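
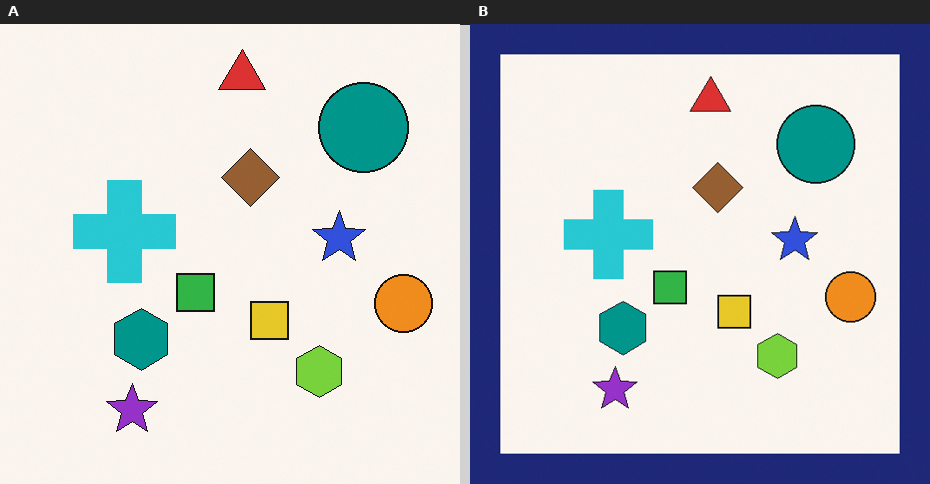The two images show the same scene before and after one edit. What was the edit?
The image was framed with a navy border.

A solid navy frame runs around the edge of the right (B) image, with the content slightly shrunk inside it.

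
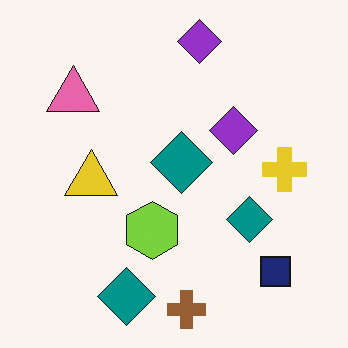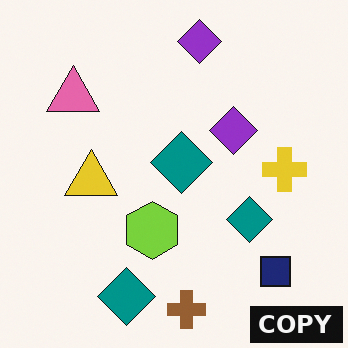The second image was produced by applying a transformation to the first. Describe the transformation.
The second image is the first watermarked with the text "COPY" in the lower-right corner.

A dark label reading "COPY" appears in the lower-right corner.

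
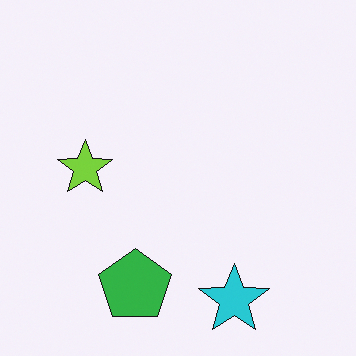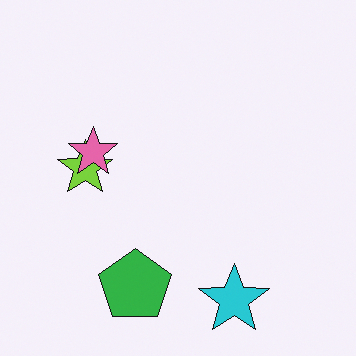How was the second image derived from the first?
It was overlaid with an additional pink star.

A pink star appears in the second image that is absent from the first.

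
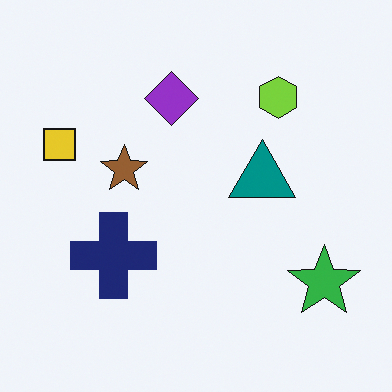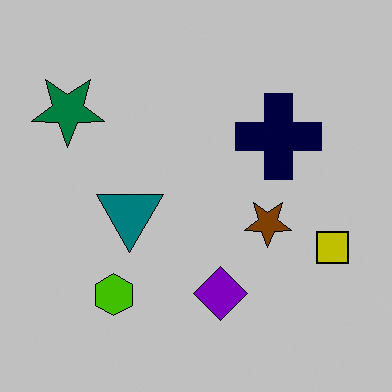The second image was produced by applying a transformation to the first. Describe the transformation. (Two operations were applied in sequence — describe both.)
The transformation is: rotated 180°, then aggressively posterized.

The green star sits in the bottom-right of the first image and the top-left of the second — consistent with a whole-image 180° rotation. Each flat color has snapped to a coarser quantized level — most visibly, the near-white background has dropped to a flat grey.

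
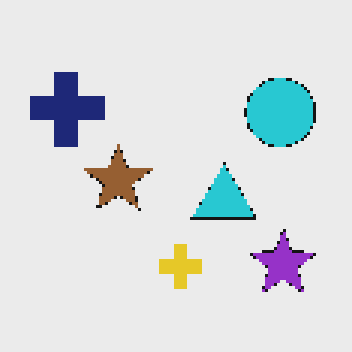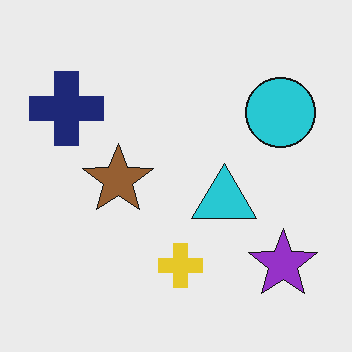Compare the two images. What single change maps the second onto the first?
Mildly pixelated.

Shapes are reduced to large square blocks; fine edges and outlines are lost — a downscale-then-upscale (mosaic) effect.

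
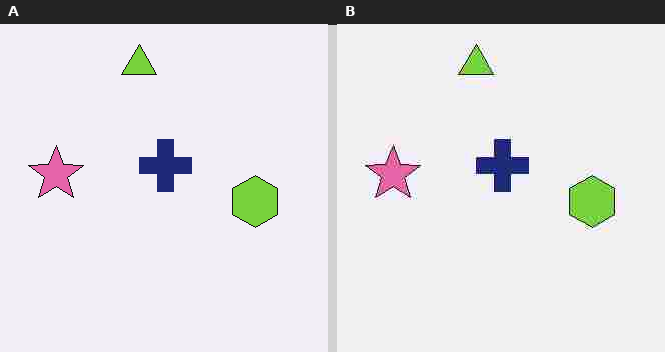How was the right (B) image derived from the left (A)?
The transformation is: heavily JPEG-compressed with obvious blocking artifacts.

Blocky 8×8 compression artifacts appear around shape edges and the flat background shows ringing — characteristic JPEG degradation.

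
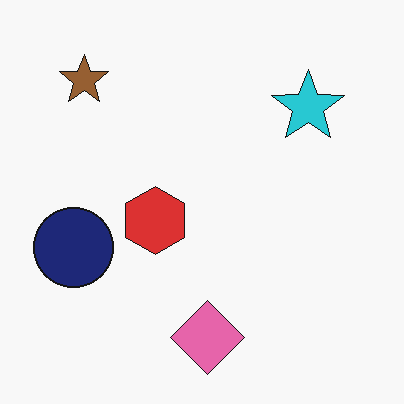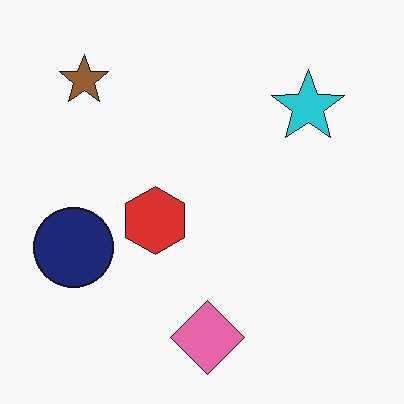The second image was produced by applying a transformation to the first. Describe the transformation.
JPEG-compressed with visible artifacts.

Blocky 8×8 compression artifacts appear around shape edges and the flat background shows ringing — characteristic JPEG degradation.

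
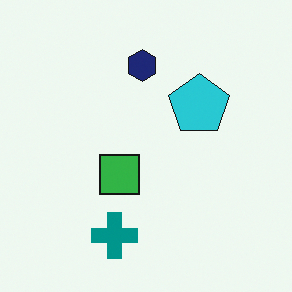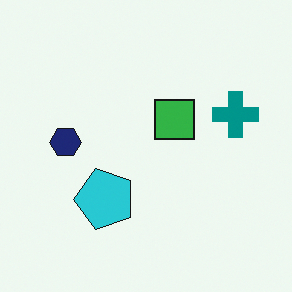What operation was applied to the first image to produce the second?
Transposed (reflected across the top-left ↔ bottom-right diagonal).

Shapes have swapped their row and column positions — what was in the top-right is now in the bottom-left — a diagonal reflection.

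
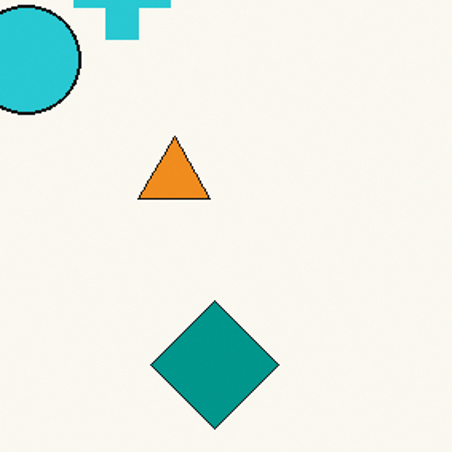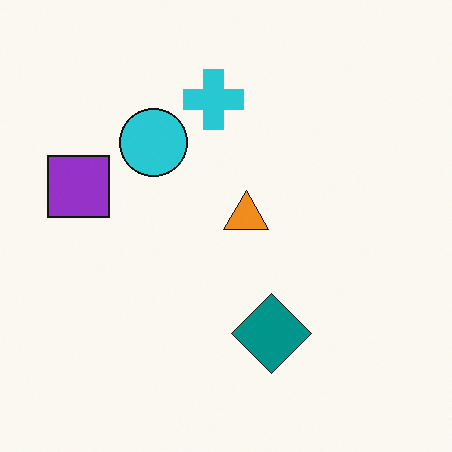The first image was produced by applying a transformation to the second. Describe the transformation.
The first image is the second cropped slightly and scaled back up.

The visible shapes are larger and the field of view is narrower; shapes near the original edges may be partly or wholly outside the frame — a crop-and-rescale.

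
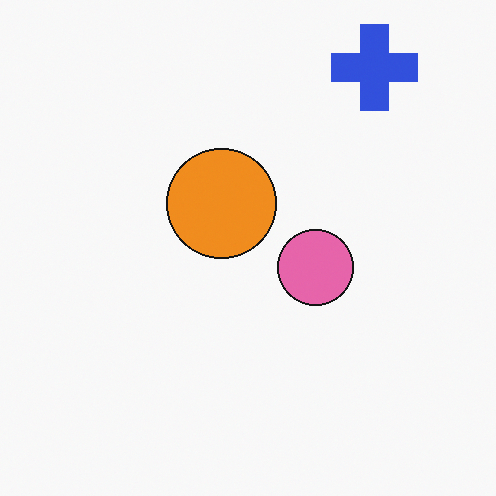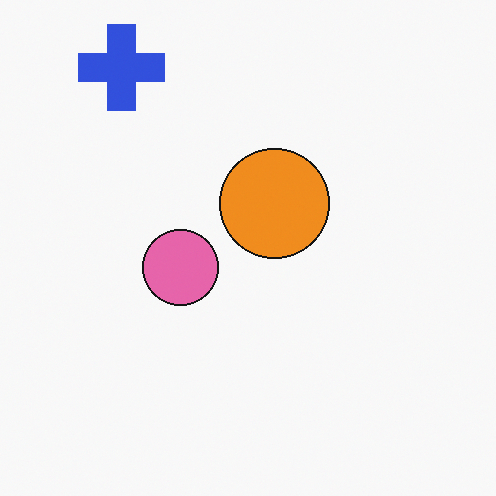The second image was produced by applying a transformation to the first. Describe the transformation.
It was flipped horizontally (left ↔ right).

The blue cross is in the top-right of the first image and the top-left of the second — shapes on opposite sides of the vertical midline have swapped in a mirror flip.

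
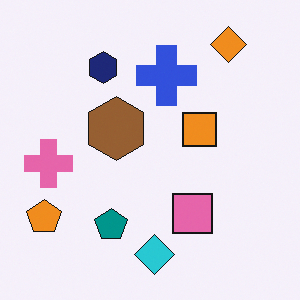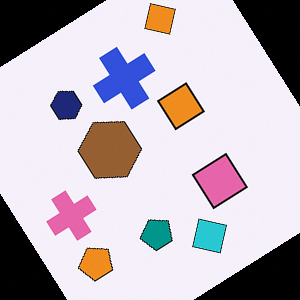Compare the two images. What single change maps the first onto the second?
It was rotated counter-clockwise by a large amount — several tens of degrees.

Every shape is tilted by the same angle and the image corners show triangular fill wedges — a whole-image rotation by a non-right angle.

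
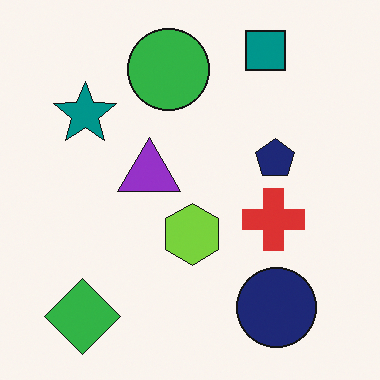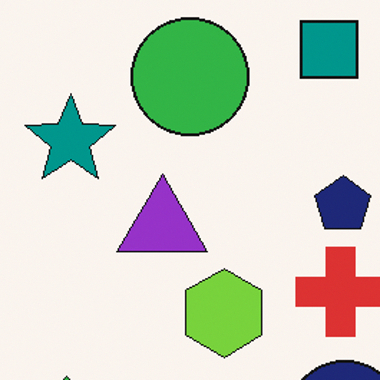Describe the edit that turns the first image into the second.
This is the original image cropped to a modestly smaller region and rescaled.

The visible shapes are larger and the field of view is narrower; shapes near the original edges may be partly or wholly outside the frame — a crop-and-rescale.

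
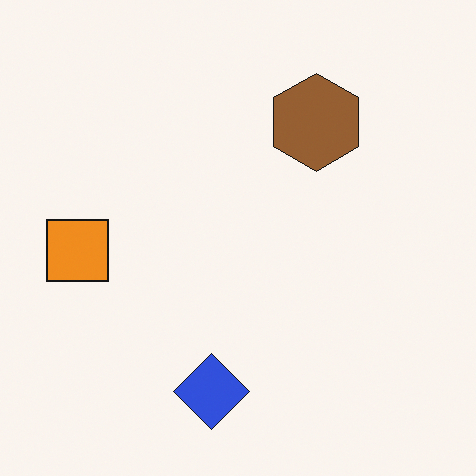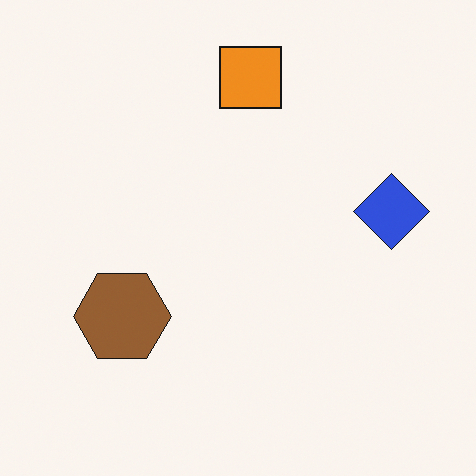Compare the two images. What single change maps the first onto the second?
This is the original image transposed (reflected across the top-left ↔ bottom-right diagonal).

Shapes have swapped their row and column positions — what was in the top-right is now in the bottom-left — a diagonal reflection.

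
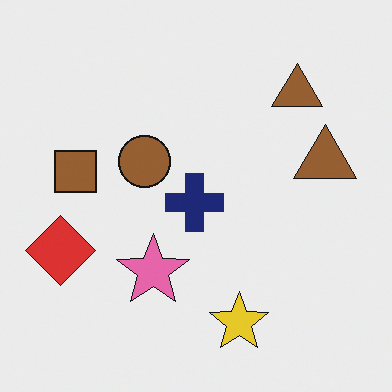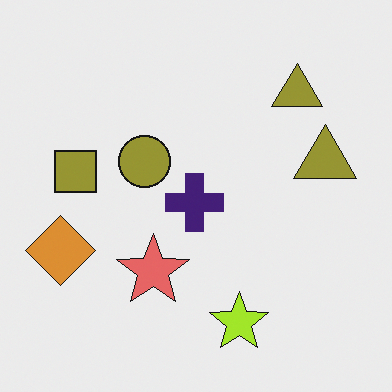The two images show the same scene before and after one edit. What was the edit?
The second image is the first hue-shifted slightly.

Every shape's color has rotated by the same amount around the hue wheel — a uniform hue shift.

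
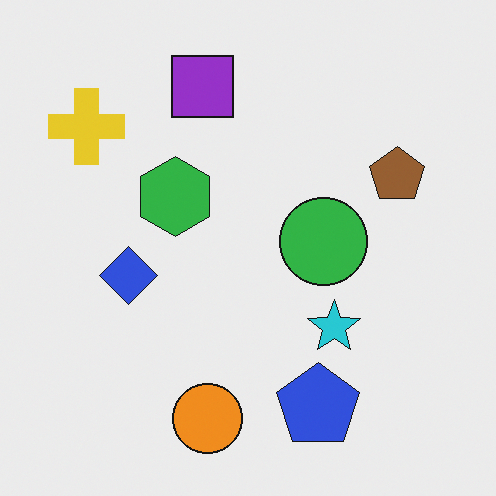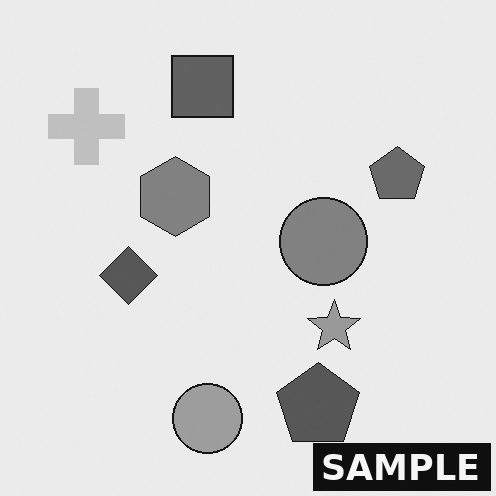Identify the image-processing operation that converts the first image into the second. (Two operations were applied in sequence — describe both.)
The transformation is: converted to grayscale, then watermarked with the text "SAMPLE" in the lower-right corner.

All color is removed — every shape is now a shade of grey. A dark label reading "SAMPLE" appears in the lower-right corner.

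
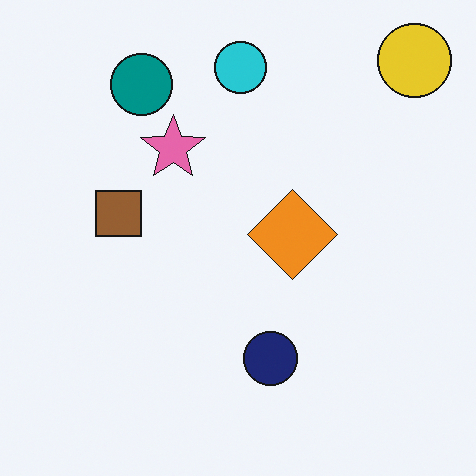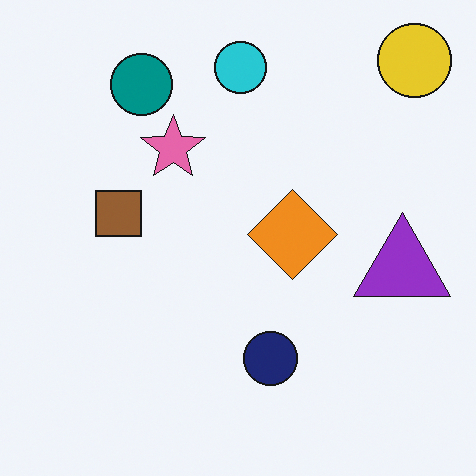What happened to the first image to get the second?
Overlaid with an additional purple triangle.

A purple triangle appears in the second image that is absent from the first.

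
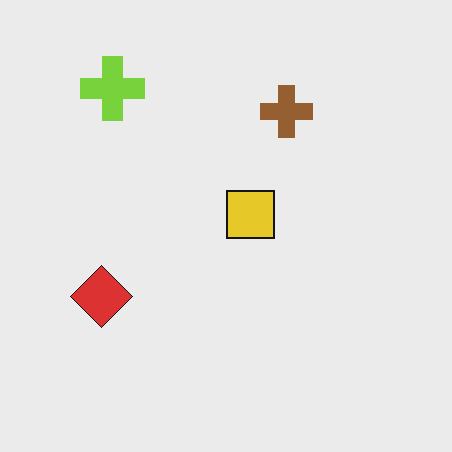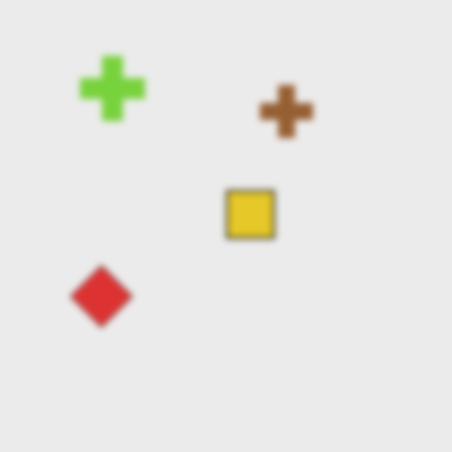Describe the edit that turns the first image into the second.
It was moderately blurred.

Shape edges and outlines are uniformly softened across the whole image.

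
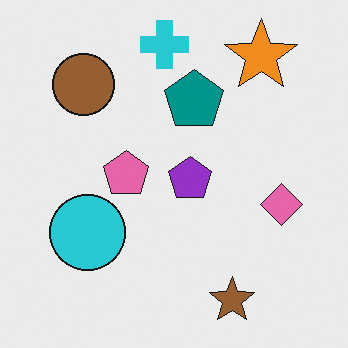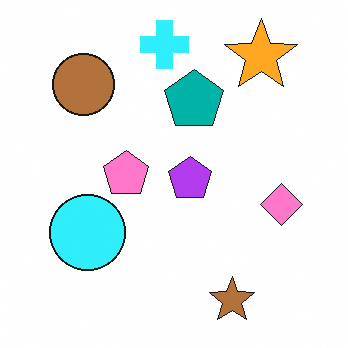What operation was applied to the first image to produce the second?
This is the original image brightened a little.

Every pixel — background and shapes alike — is uniformly brightened.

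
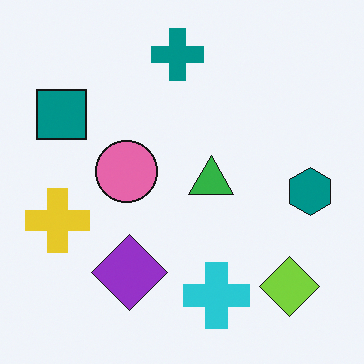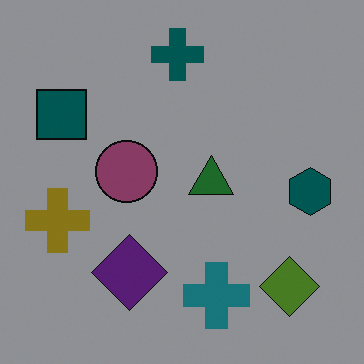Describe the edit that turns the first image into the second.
This is the original image noticeably darkened.

Every pixel — background and shapes alike — is uniformly darkened.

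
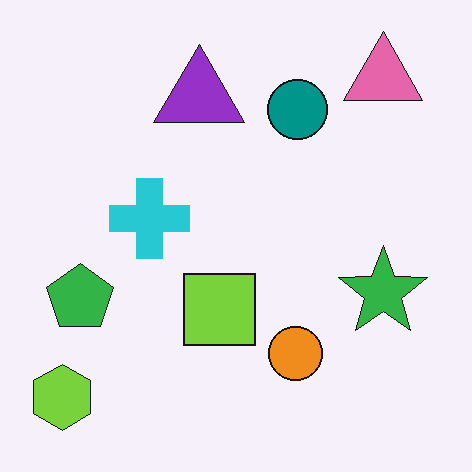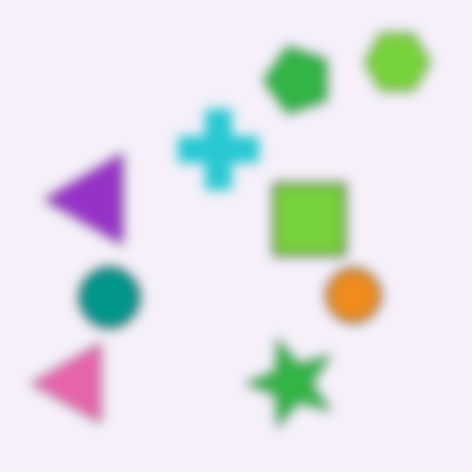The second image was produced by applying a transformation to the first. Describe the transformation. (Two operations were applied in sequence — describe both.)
The image was strongly gaussian-blurred, then transposed (reflected across the top-left ↔ bottom-right diagonal).

Shape edges and outlines are uniformly softened across the whole image. Shapes have swapped their row and column positions — what was in the top-right is now in the bottom-left — a diagonal reflection.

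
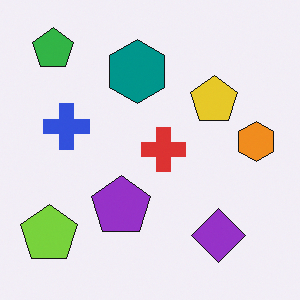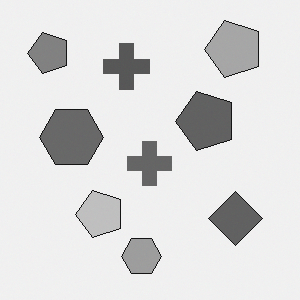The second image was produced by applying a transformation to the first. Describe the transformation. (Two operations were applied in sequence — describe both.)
Converted to grayscale, then transposed (reflected across the top-left ↔ bottom-right diagonal).

All color is removed — every shape is now a shade of grey. Shapes have swapped their row and column positions — what was in the top-right is now in the bottom-left — a diagonal reflection.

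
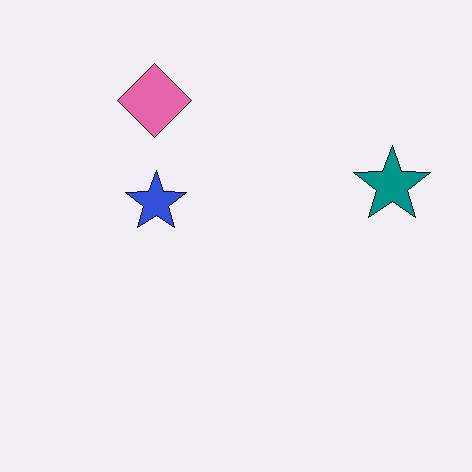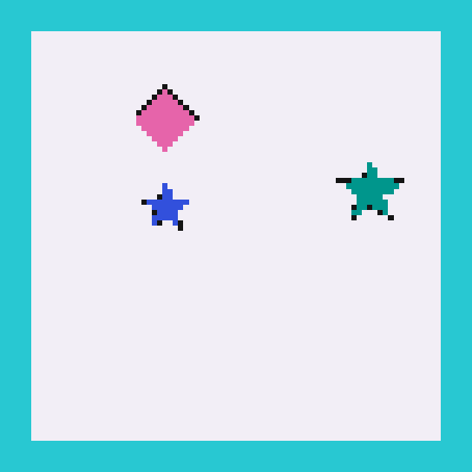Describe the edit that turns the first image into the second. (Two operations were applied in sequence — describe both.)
It was pixelated into visible square blocks, then framed with a cyan border.

Shapes are reduced to large square blocks; fine edges and outlines are lost — a downscale-then-upscale (mosaic) effect. A solid cyan frame runs around the edge of the second image, with the content slightly shrunk inside it.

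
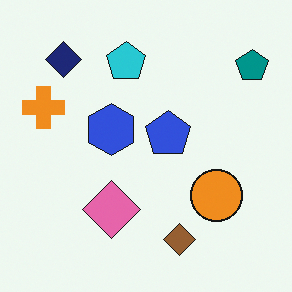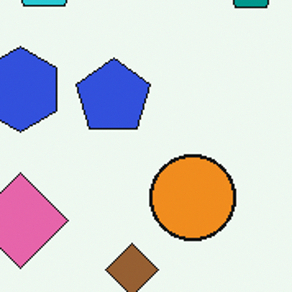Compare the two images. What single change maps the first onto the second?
This is the original image cropped to a noticeably smaller region and rescaled.

The visible shapes are larger and the field of view is narrower; shapes near the original edges may be partly or wholly outside the frame — a crop-and-rescale.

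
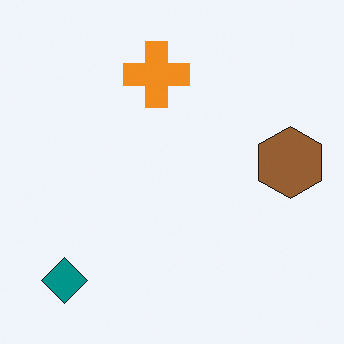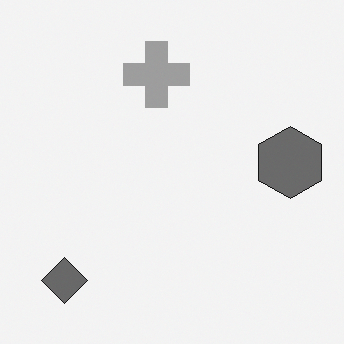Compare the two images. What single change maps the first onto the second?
Converted to grayscale.

All color is removed — every shape is now a shade of grey.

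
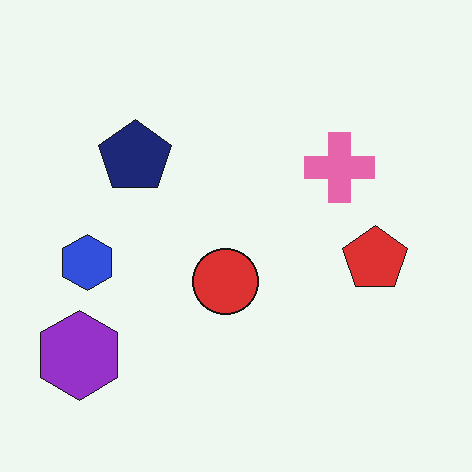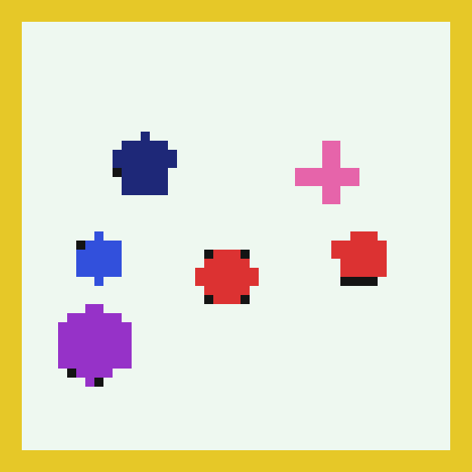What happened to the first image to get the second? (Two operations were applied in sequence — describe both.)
The second image is the first coarsely pixelated, then framed with a yellow border.

Shapes are reduced to large square blocks; fine edges and outlines are lost — a downscale-then-upscale (mosaic) effect. A solid yellow frame runs around the edge of the second image, with the content slightly shrunk inside it.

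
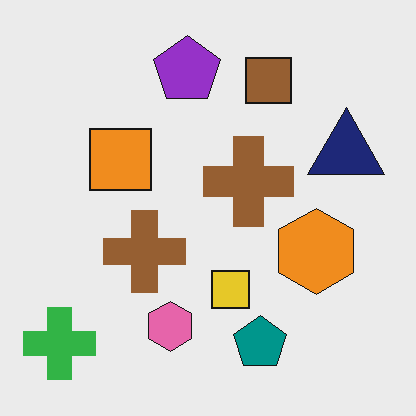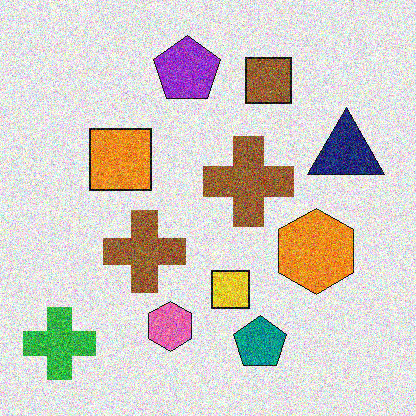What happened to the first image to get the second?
The transformation is: degraded with a thick layer of grain.

Random speckle covers the whole image, including the flat background.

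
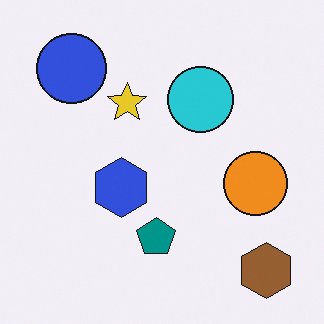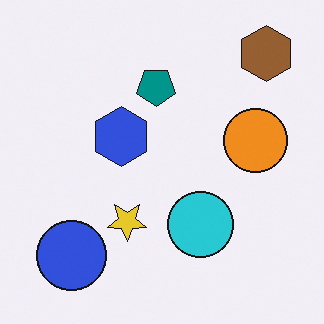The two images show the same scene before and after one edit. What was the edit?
This is the original image flipped vertically (top ↔ bottom).

The brown hexagon is in the bottom-right of the first image and the top-right of the second — shapes on opposite sides of the horizontal midline have swapped in a mirror flip.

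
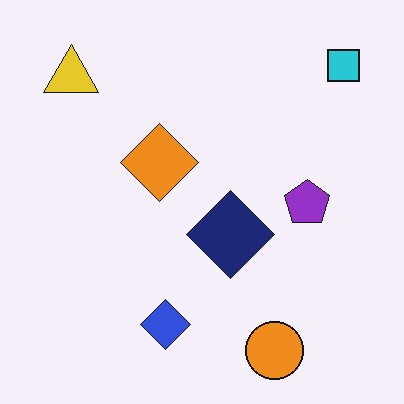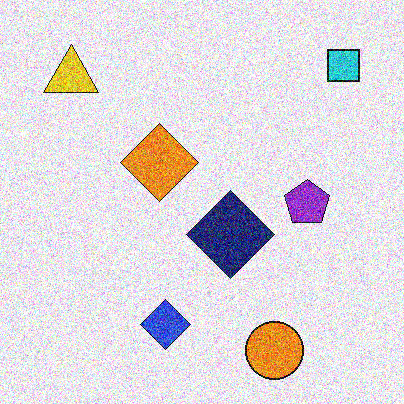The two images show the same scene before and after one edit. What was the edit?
Degraded with heavy additive noise.

Random speckle covers the whole image, including the flat background.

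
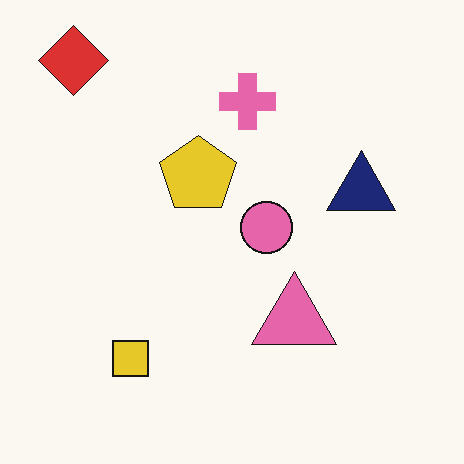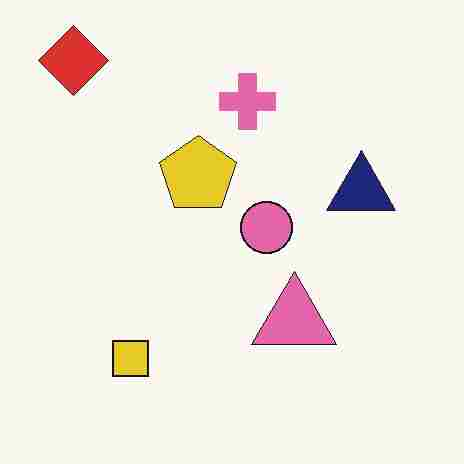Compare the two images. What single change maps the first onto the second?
It was degraded with heavy JPEG compression.

Blocky 8×8 compression artifacts appear around shape edges and the flat background shows ringing — characteristic JPEG degradation.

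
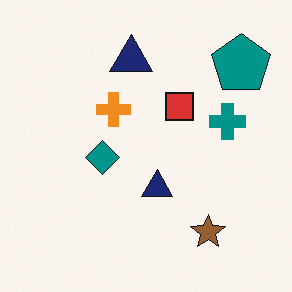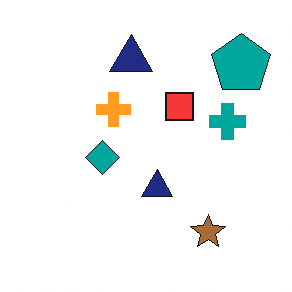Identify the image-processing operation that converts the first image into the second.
The image was brightened a little.

Every pixel — background and shapes alike — is uniformly brightened.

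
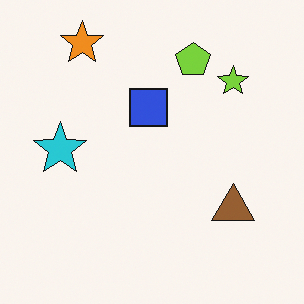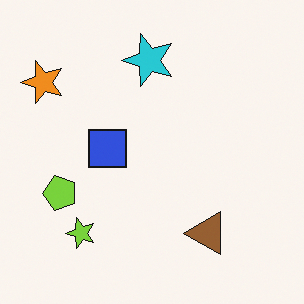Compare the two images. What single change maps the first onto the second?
The transformation is: transposed (reflected across the top-left ↔ bottom-right diagonal).

Shapes have swapped their row and column positions — what was in the top-right is now in the bottom-left — a diagonal reflection.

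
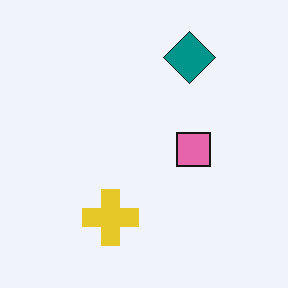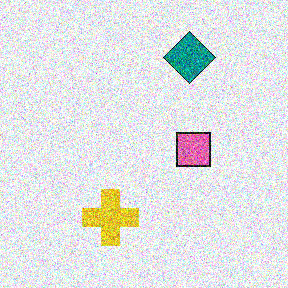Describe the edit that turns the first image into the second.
Degraded with a thick layer of grain.

Random speckle covers the whole image, including the flat background.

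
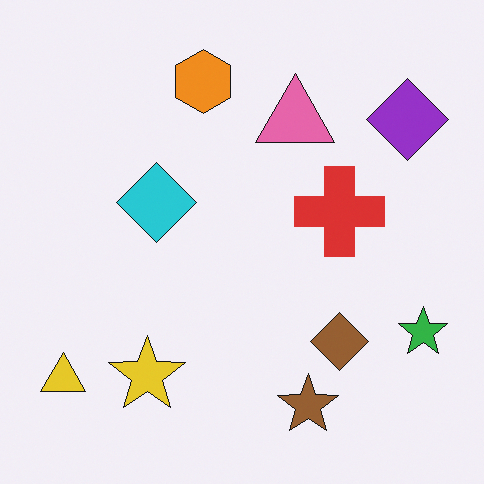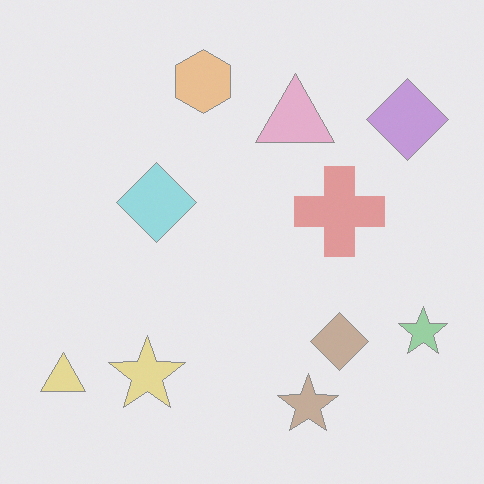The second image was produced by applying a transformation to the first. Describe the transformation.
The image was given much lower contrast.

Tones are pushed toward mid-grey across the whole image — a global contrast change.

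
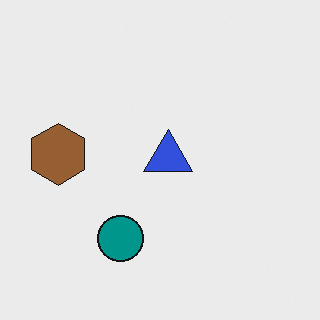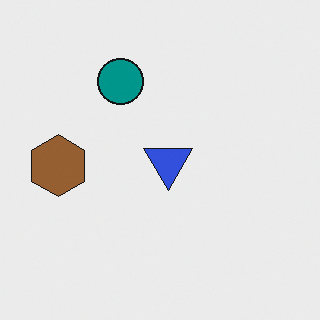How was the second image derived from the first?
The transformation is: flipped vertically (top ↔ bottom).

The teal circle is in the bottom of the first image and the top of the second — shapes on opposite sides of the horizontal midline have swapped in a mirror flip.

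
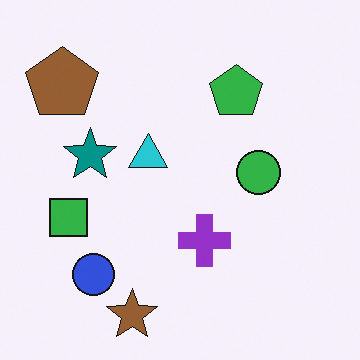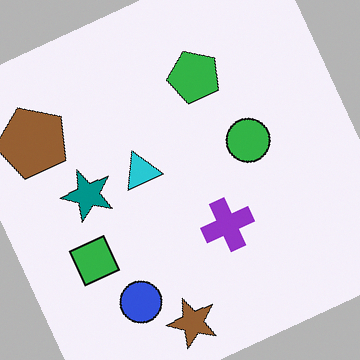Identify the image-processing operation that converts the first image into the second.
Rotated counter-clockwise by a clearly visible amount.

Every shape is tilted by the same angle and the image corners show triangular fill wedges — a whole-image rotation by a non-right angle.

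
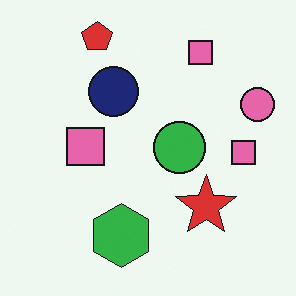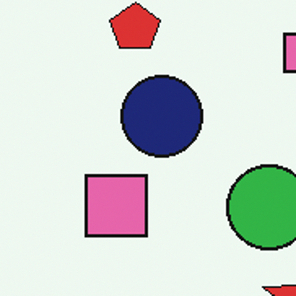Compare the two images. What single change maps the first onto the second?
This is the original image cropped tightly and scaled back up.

The visible shapes are larger and the field of view is narrower; shapes near the original edges may be partly or wholly outside the frame — a crop-and-rescale.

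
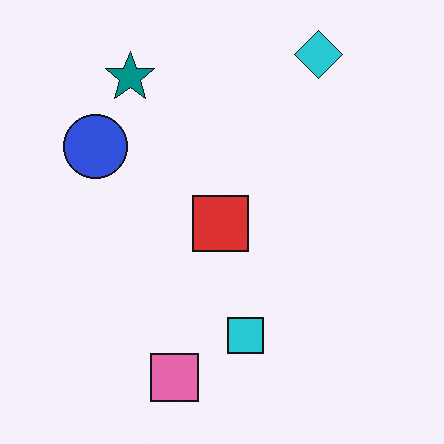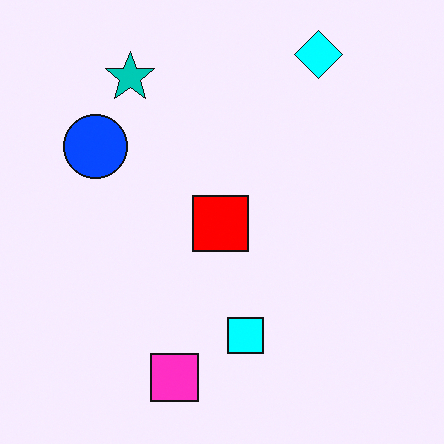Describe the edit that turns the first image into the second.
The second image is the first heavily oversaturated.

All colors are more vivid — a global saturation change.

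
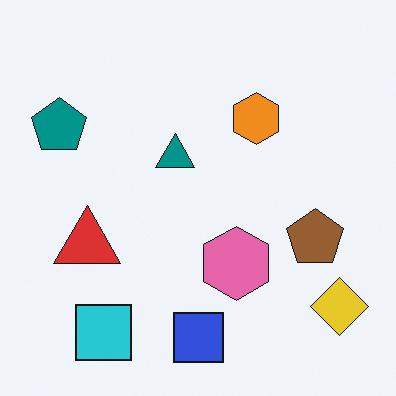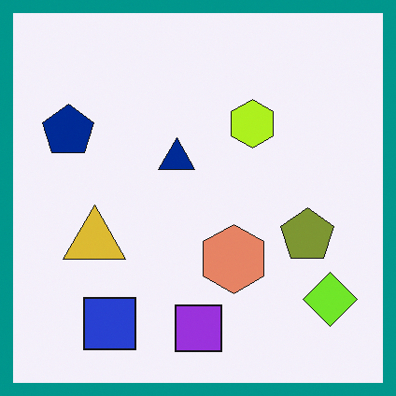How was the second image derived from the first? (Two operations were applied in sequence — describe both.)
The transformation is: hue-shifted slightly, then framed with a teal border.

Every shape's color has rotated by the same amount around the hue wheel — a uniform hue shift. A solid teal frame runs around the edge of the second image, with the content slightly shrunk inside it.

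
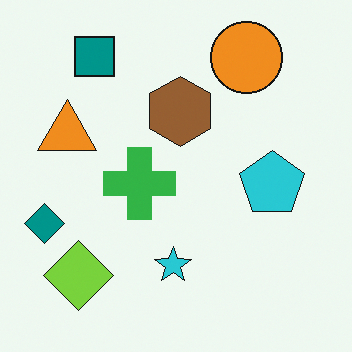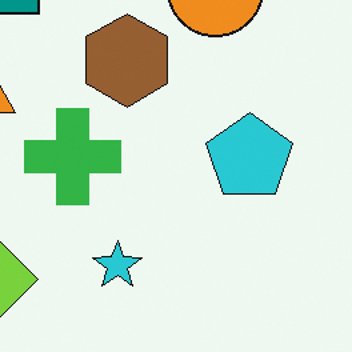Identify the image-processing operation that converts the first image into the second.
This is the original image cropped to a modestly smaller region and rescaled.

The visible shapes are larger and the field of view is narrower; shapes near the original edges may be partly or wholly outside the frame — a crop-and-rescale.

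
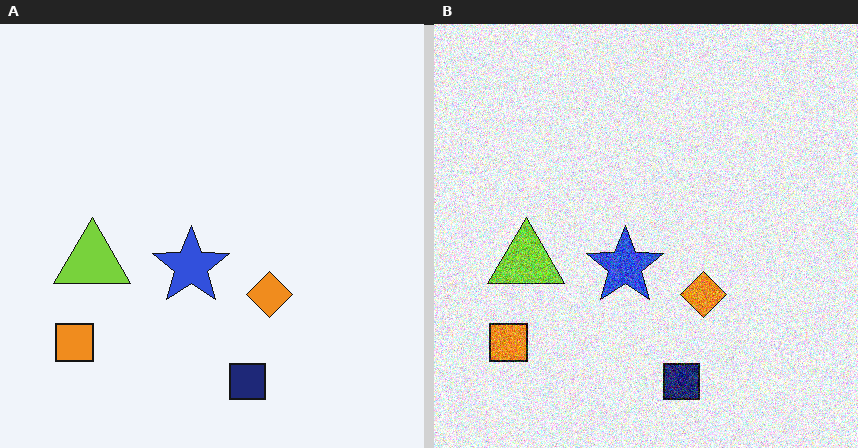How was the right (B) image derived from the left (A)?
The transformation is: degraded with heavy additive noise.

Random speckle covers the whole image, including the flat background.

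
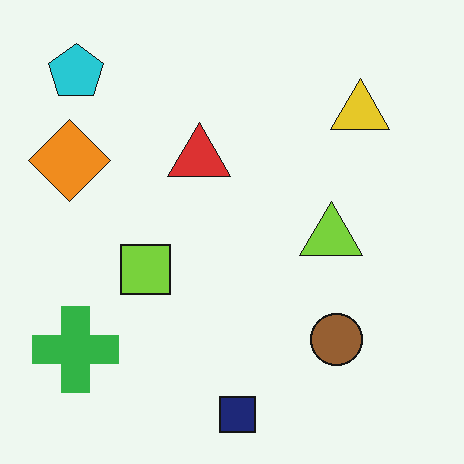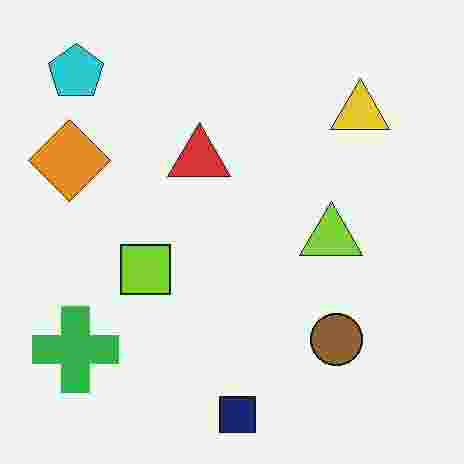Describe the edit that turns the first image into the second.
It was heavily JPEG-compressed with obvious blocking artifacts.

Blocky 8×8 compression artifacts appear around shape edges and the flat background shows ringing — characteristic JPEG degradation.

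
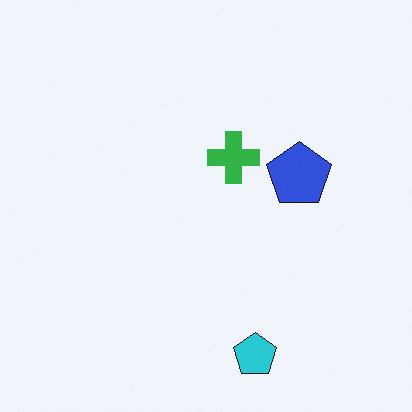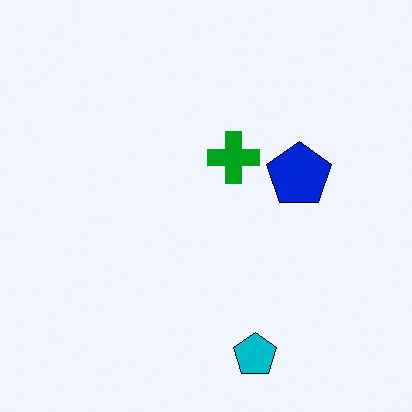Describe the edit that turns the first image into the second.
The second image is the first given slightly increased contrast.

Tones are pushed away from mid-grey across the whole image — a global contrast change.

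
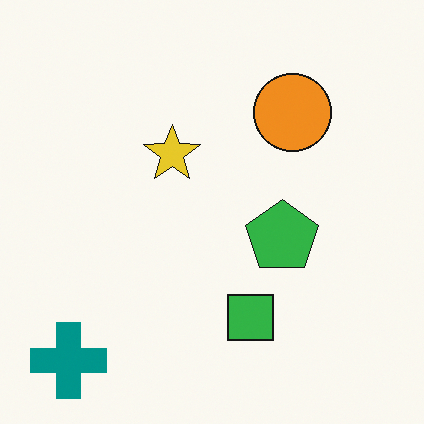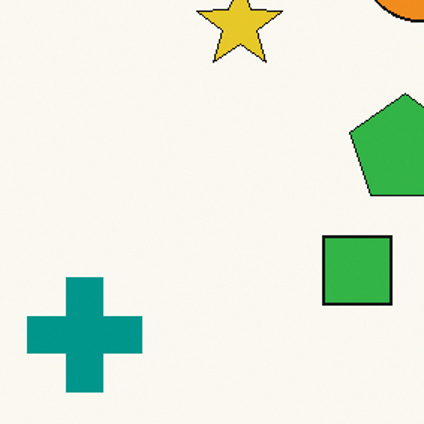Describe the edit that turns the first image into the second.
The second image is the first cropped slightly and scaled back up.

The visible shapes are larger and the field of view is narrower; shapes near the original edges may be partly or wholly outside the frame — a crop-and-rescale.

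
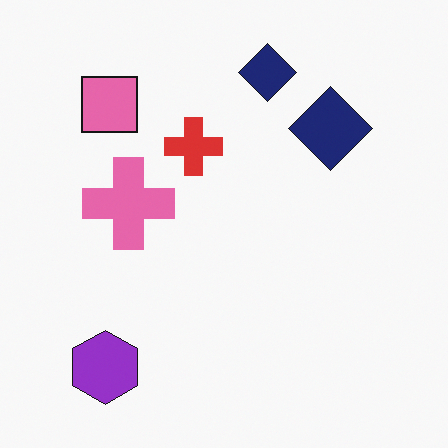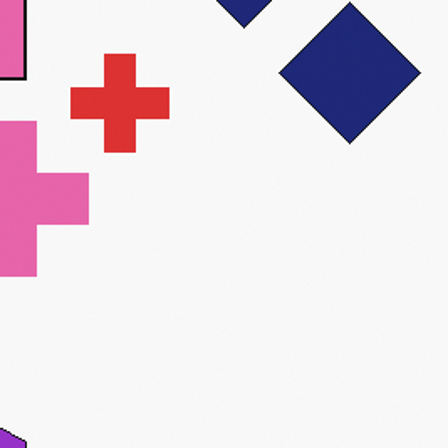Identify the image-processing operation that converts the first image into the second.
Cropped to a noticeably smaller region and rescaled.

The visible shapes are larger and the field of view is narrower; shapes near the original edges may be partly or wholly outside the frame — a crop-and-rescale.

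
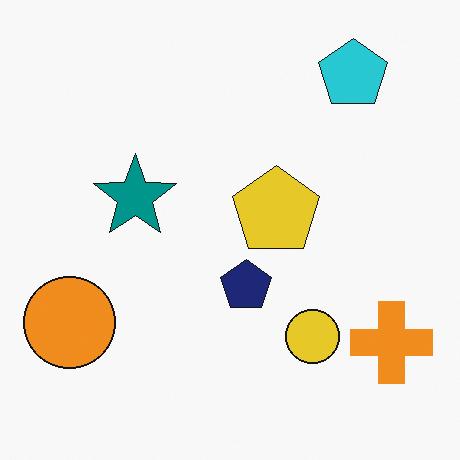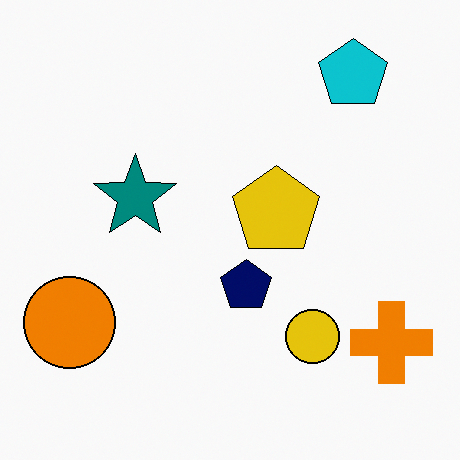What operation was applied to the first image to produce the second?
Given slightly increased contrast.

Tones are pushed away from mid-grey across the whole image — a global contrast change.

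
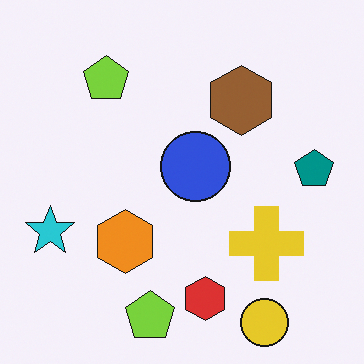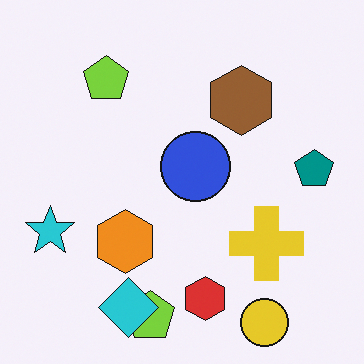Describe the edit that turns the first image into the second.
The transformation is: overlaid with an additional cyan diamond.

A cyan diamond appears in the second image that is absent from the first.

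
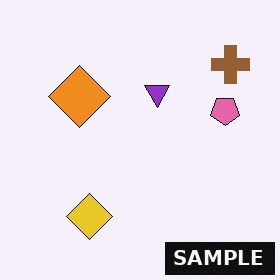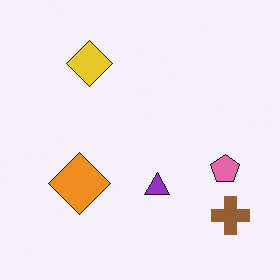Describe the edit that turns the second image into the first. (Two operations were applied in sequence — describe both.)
The image was flipped vertically (top ↔ bottom), then watermarked with the text "SAMPLE" in the lower-right corner.

The yellow diamond is in the top-left of the second image and the bottom-left of the first — shapes on opposite sides of the horizontal midline have swapped in a mirror flip. A dark label reading "SAMPLE" appears in the lower-right corner.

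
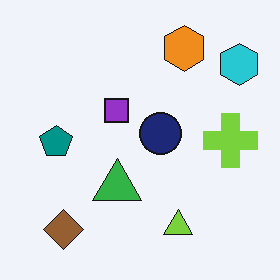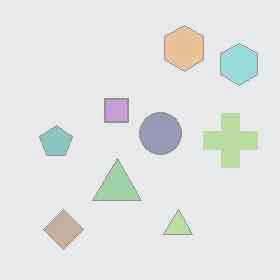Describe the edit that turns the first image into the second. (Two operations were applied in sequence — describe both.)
This is the original image degraded with heavy JPEG compression, then washed out (contrast reduced).

Blocky 8×8 compression artifacts appear around shape edges and the flat background shows ringing — characteristic JPEG degradation. Tones are pushed toward mid-grey across the whole image — a global contrast change.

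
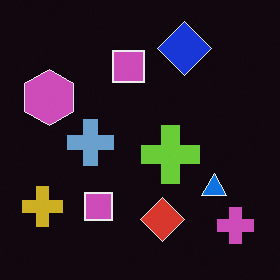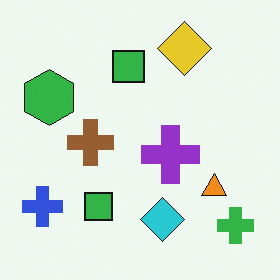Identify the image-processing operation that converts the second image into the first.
The image was color-inverted (negative).

The light background has become dark and every shape's color is its complement — a photographic negative.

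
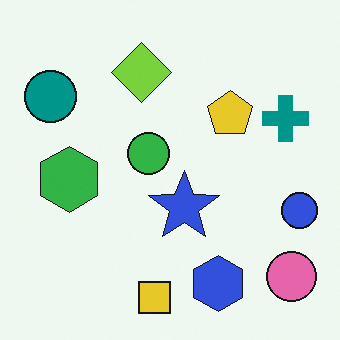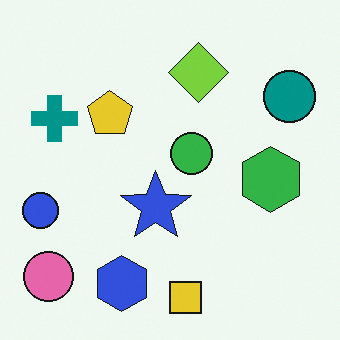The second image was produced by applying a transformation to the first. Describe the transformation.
Flipped horizontally (left ↔ right).

The blue circle is in the right of the first image and the left of the second — shapes on opposite sides of the vertical midline have swapped in a mirror flip.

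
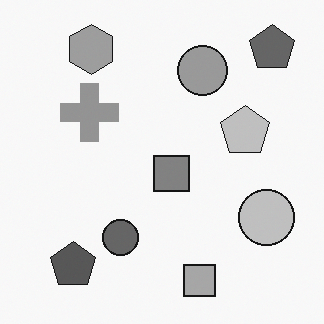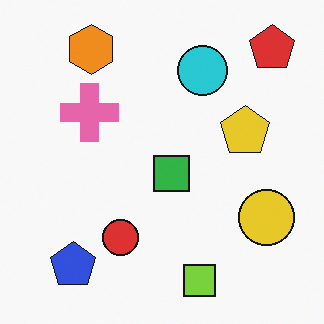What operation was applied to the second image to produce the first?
The transformation is: converted to grayscale.

All color is removed — every shape is now a shade of grey.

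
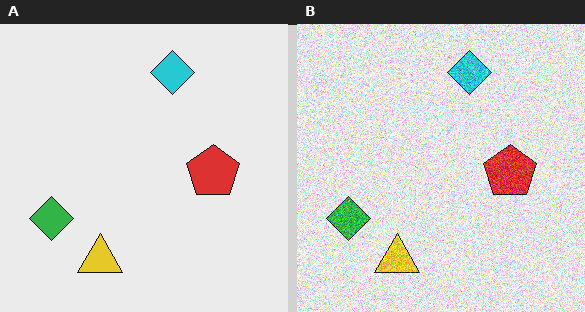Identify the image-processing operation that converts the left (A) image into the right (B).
The right (B) image is the left (A) degraded with strong gaussian noise.

Random speckle covers the whole image, including the flat background.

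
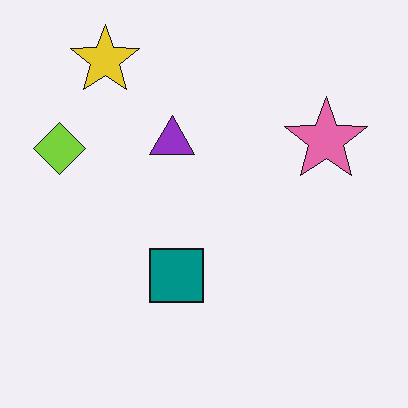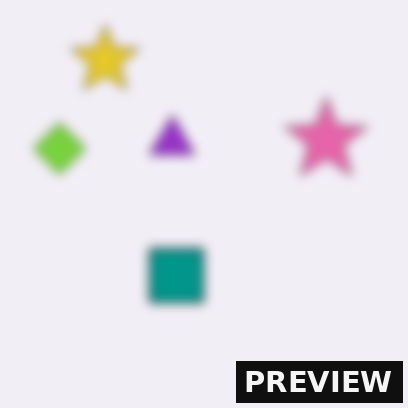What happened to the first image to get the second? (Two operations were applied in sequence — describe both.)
It was strongly gaussian-blurred, then watermarked with the text "PREVIEW" in the lower-right corner.

Shape edges and outlines are uniformly softened across the whole image. A dark label reading "PREVIEW" appears in the lower-right corner.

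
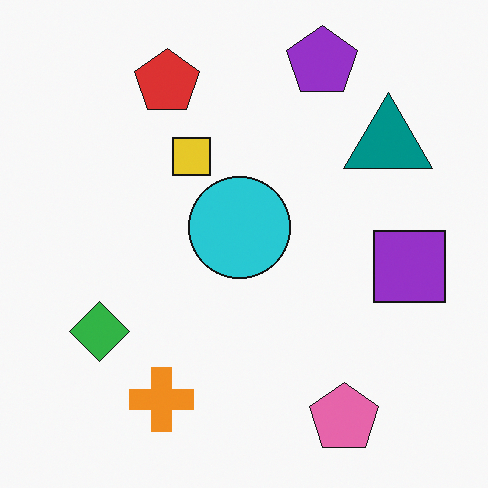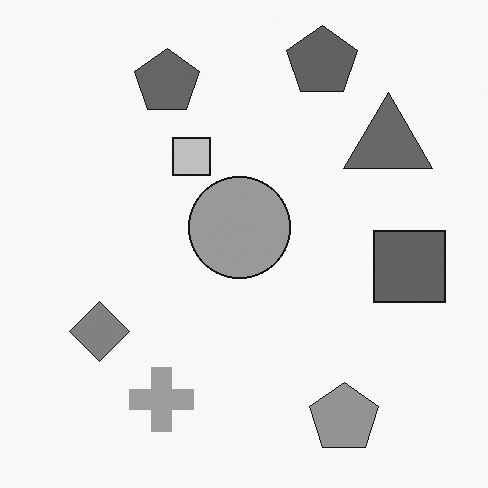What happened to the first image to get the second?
The image was converted to grayscale.

All color is removed — every shape is now a shade of grey.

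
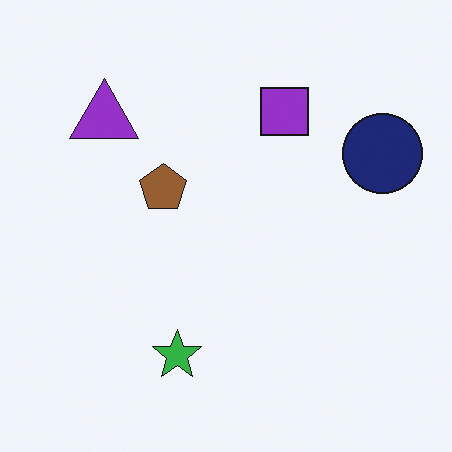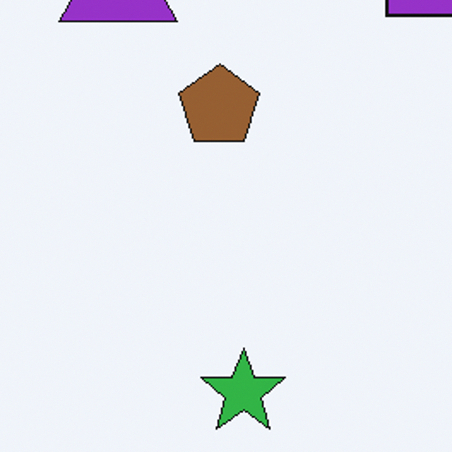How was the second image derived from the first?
The second image is the first cropped tightly and scaled back up.

The visible shapes are larger and the field of view is narrower; shapes near the original edges may be partly or wholly outside the frame — a crop-and-rescale.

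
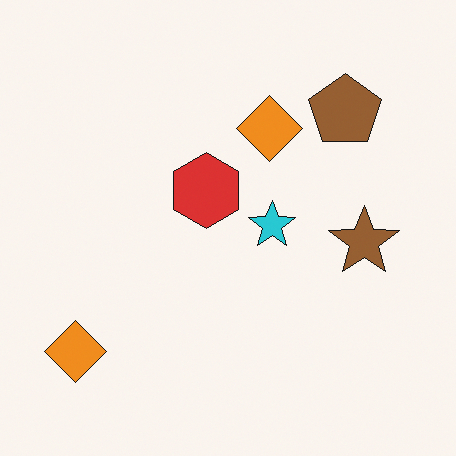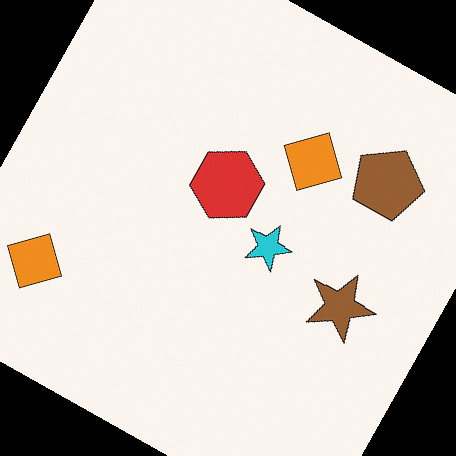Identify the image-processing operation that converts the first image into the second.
The second image is the first rotated clockwise by a clearly visible amount.

Every shape is tilted by the same angle and the image corners show triangular fill wedges — a whole-image rotation by a non-right angle.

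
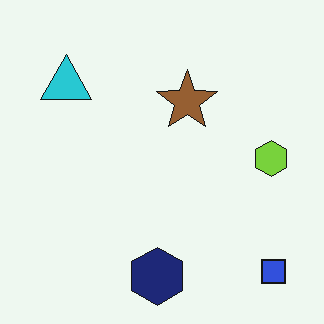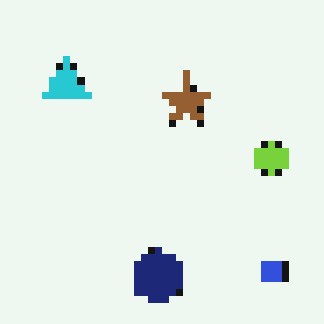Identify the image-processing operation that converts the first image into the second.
It was pixelated into visible square blocks.

Shapes are reduced to large square blocks; fine edges and outlines are lost — a downscale-then-upscale (mosaic) effect.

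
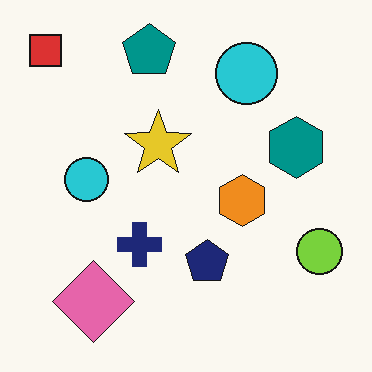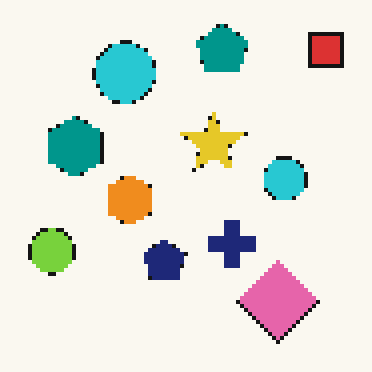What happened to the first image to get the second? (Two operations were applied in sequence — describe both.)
Flipped horizontally (left ↔ right), then mildly pixelated.

The red square is in the top-left of the first image and the top-right of the second — shapes on opposite sides of the vertical midline have swapped in a mirror flip. Shapes are reduced to large square blocks; fine edges and outlines are lost — a downscale-then-upscale (mosaic) effect.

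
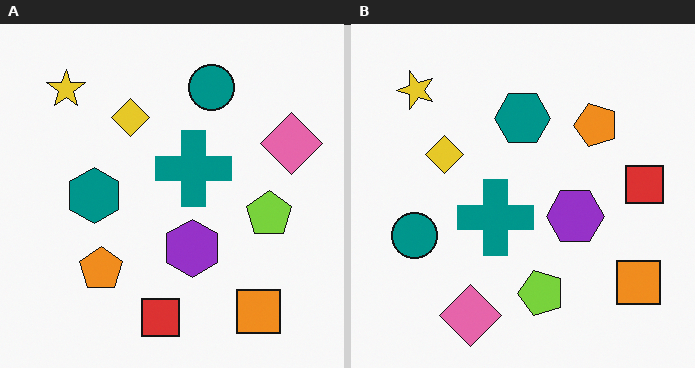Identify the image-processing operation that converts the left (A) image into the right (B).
It was transposed (reflected across the top-left ↔ bottom-right diagonal).

Shapes have swapped their row and column positions — what was in the top-right is now in the bottom-left — a diagonal reflection.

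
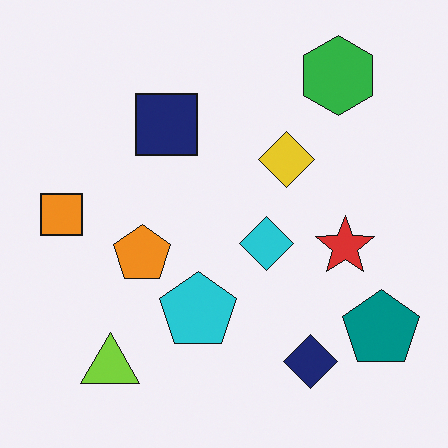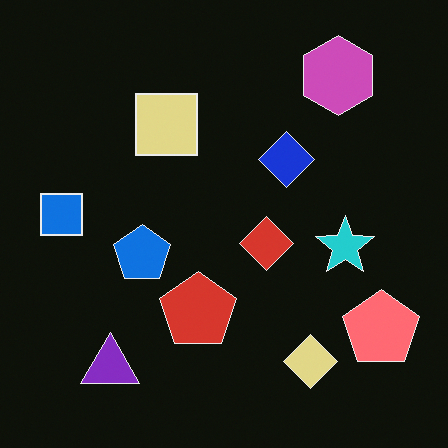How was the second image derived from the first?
The second image is the first color-inverted (negative).

The light background has become dark and every shape's color is its complement — a photographic negative.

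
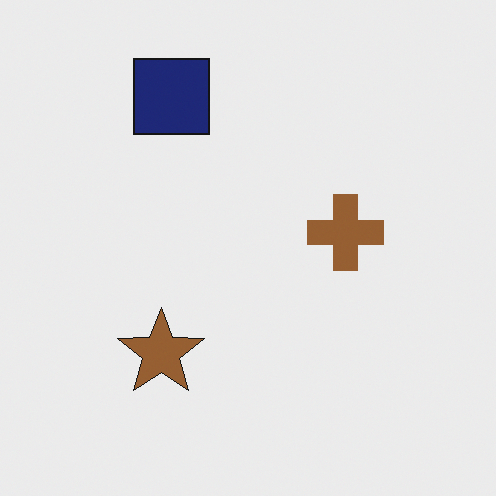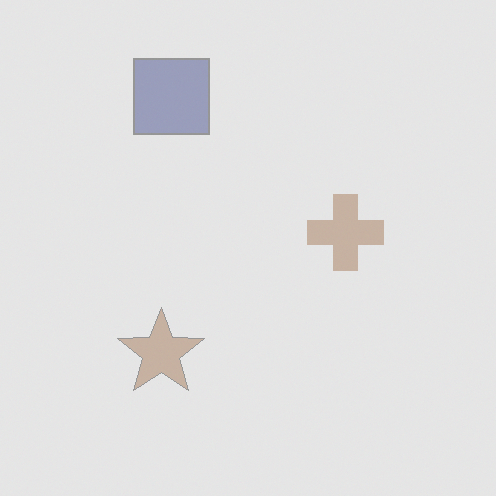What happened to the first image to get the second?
The second image is the first washed out (contrast reduced).

Tones are pushed toward mid-grey across the whole image — a global contrast change.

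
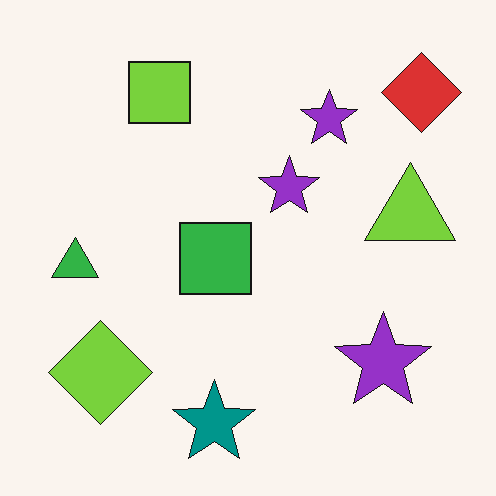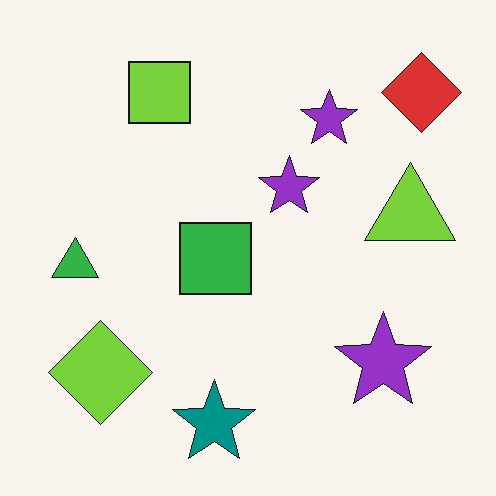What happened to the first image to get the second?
It was given moderate JPEG compression.

Blocky 8×8 compression artifacts appear around shape edges and the flat background shows ringing — characteristic JPEG degradation.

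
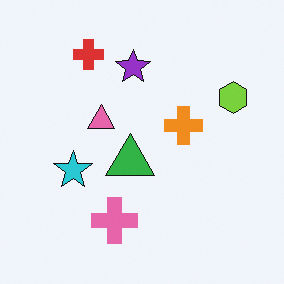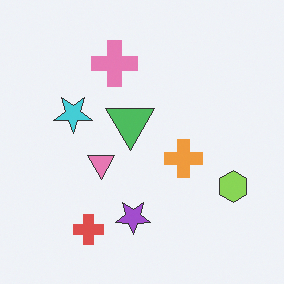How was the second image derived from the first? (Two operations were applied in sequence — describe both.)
It was flipped vertically (top ↔ bottom), then given slightly reduced contrast.

The red cross is in the top-left of the first image and the bottom-left of the second — shapes on opposite sides of the horizontal midline have swapped in a mirror flip. Tones are pushed toward mid-grey across the whole image — a global contrast change.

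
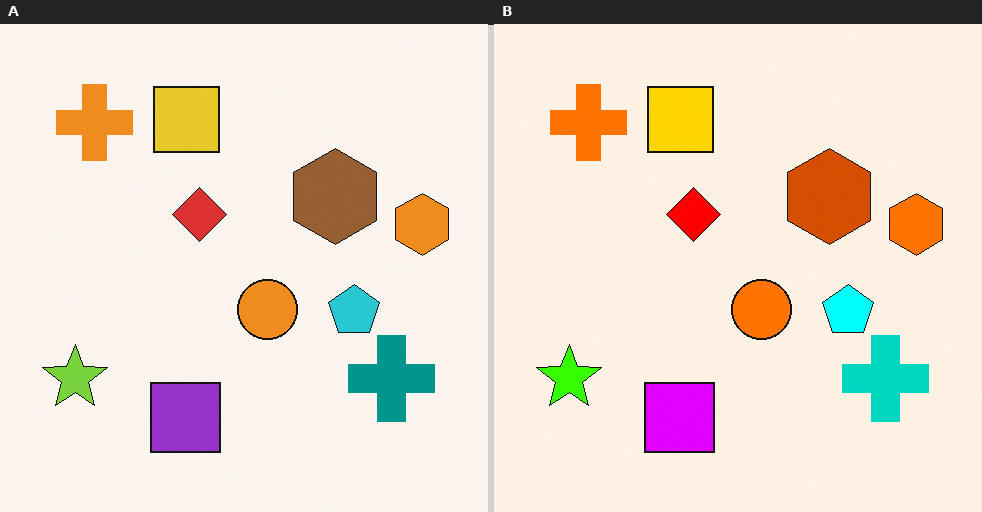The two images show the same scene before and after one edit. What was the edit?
The image was made much more vivid (saturation change).

All colors are more vivid — a global saturation change.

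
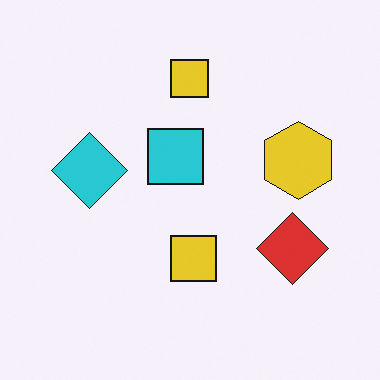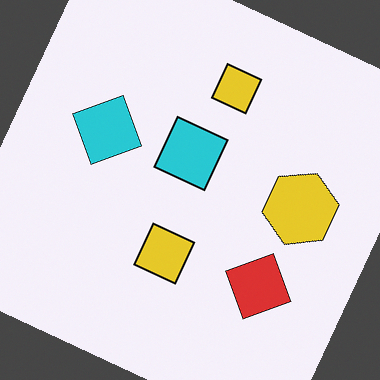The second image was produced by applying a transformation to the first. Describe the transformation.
This is the original image rotated clockwise by a moderate amount.

Every shape is tilted by the same angle and the image corners show triangular fill wedges — a whole-image rotation by a non-right angle.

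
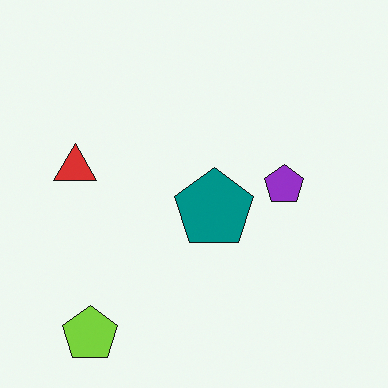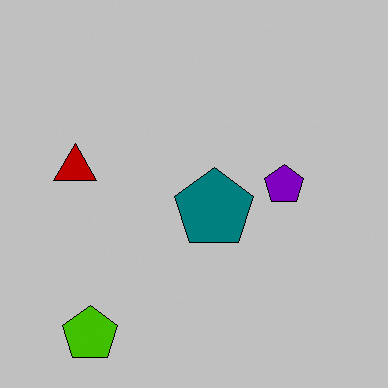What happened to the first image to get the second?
The second image is the first aggressively posterized.

Each flat color has snapped to a coarser quantized level — most visibly, the near-white background has dropped to a flat grey.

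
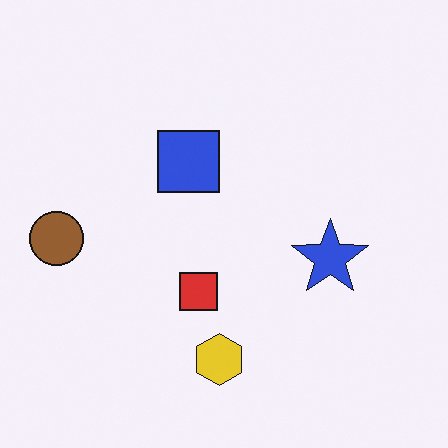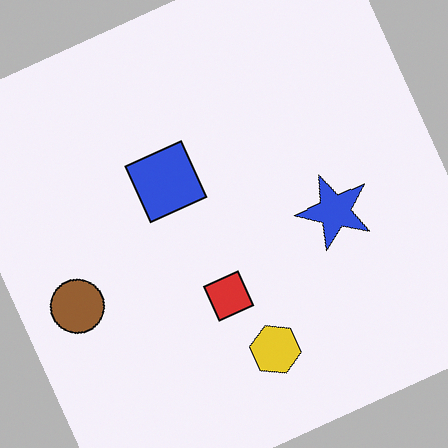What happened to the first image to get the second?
The transformation is: rotated counter-clockwise by a clearly visible amount.

Every shape is tilted by the same angle and the image corners show triangular fill wedges — a whole-image rotation by a non-right angle.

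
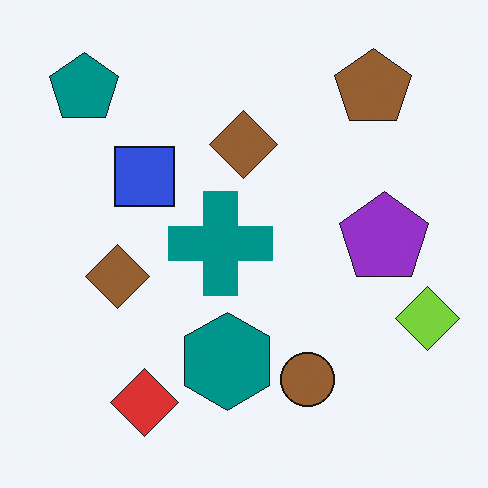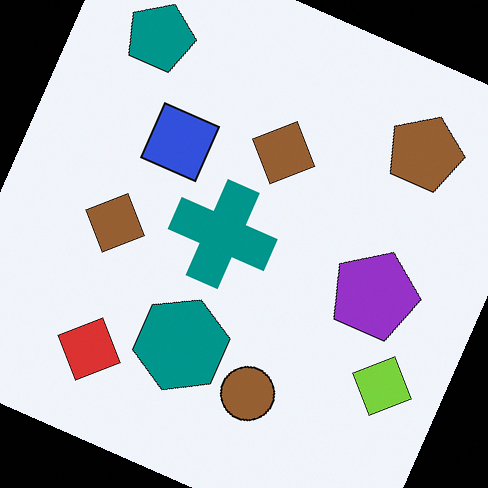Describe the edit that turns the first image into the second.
Rotated clockwise by a moderate amount.

Every shape is tilted by the same angle and the image corners show triangular fill wedges — a whole-image rotation by a non-right angle.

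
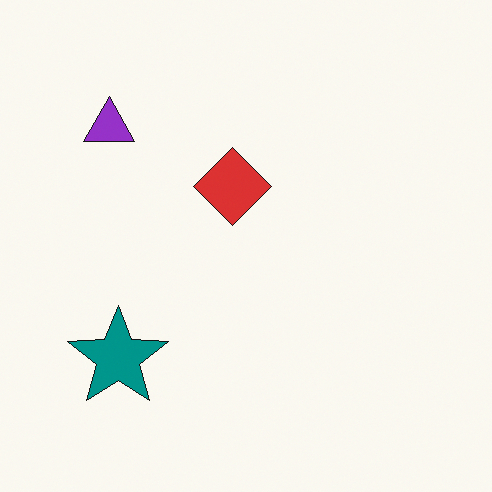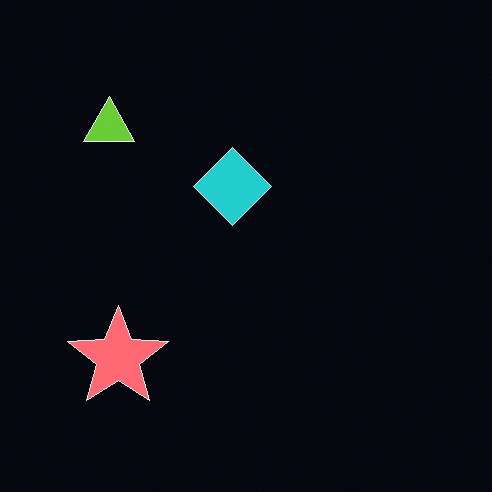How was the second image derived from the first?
Color-inverted (negative).

The light background has become dark and every shape's color is its complement — a photographic negative.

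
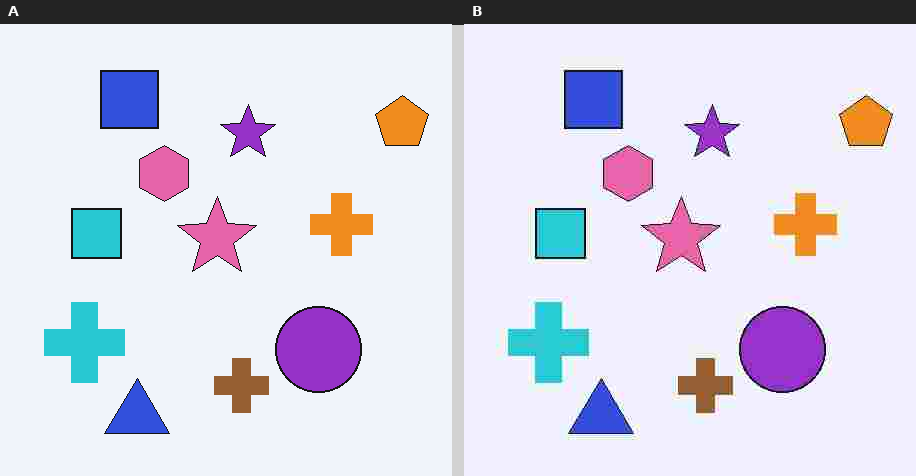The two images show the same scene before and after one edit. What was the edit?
The transformation is: degraded with heavy JPEG compression.

Blocky 8×8 compression artifacts appear around shape edges and the flat background shows ringing — characteristic JPEG degradation.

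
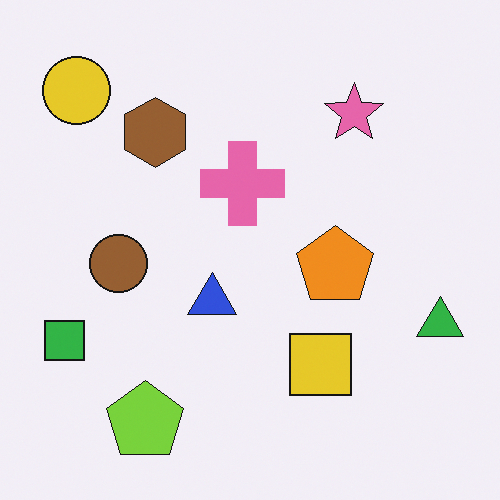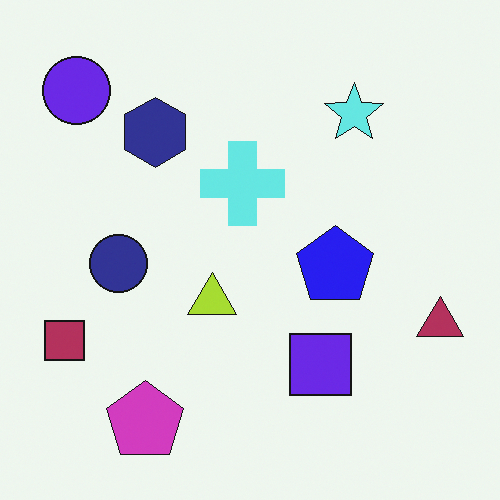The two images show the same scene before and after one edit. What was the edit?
The second image is the first hue-shifted by a large amount.

Every shape's color has rotated by the same amount around the hue wheel — a uniform hue shift.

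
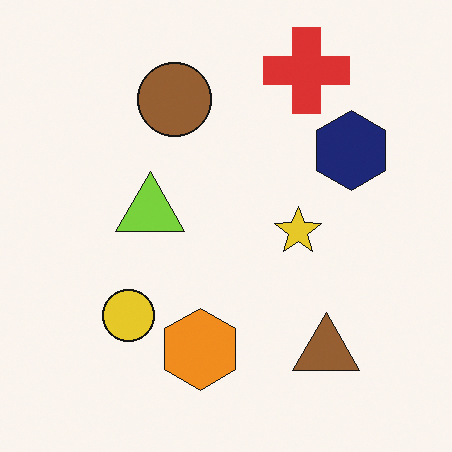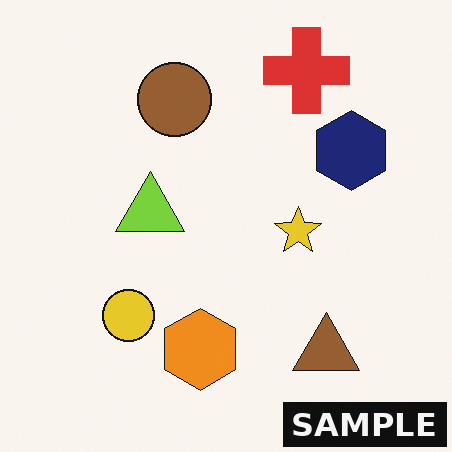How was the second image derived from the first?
It was watermarked with the text "SAMPLE" in the lower-right corner.

A dark label reading "SAMPLE" appears in the lower-right corner.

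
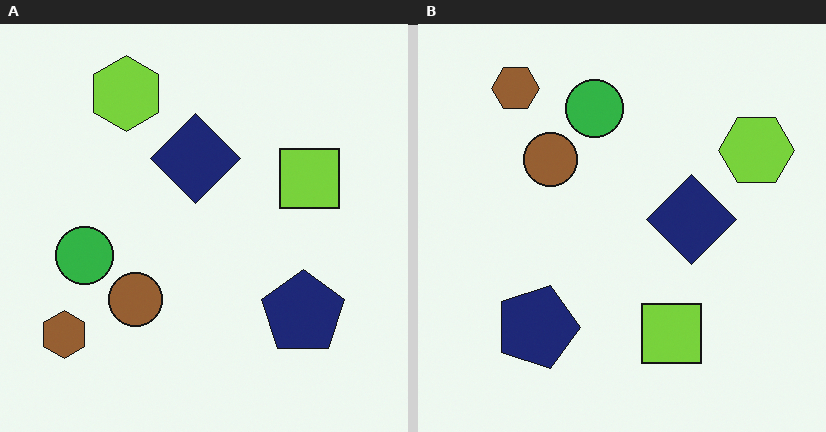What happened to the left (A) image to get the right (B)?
It was rotated 90° clockwise.

The brown hexagon sits in the bottom-left of the left (A) image and the top-left of the right (B) — consistent with a whole-image 90° clockwise rotation.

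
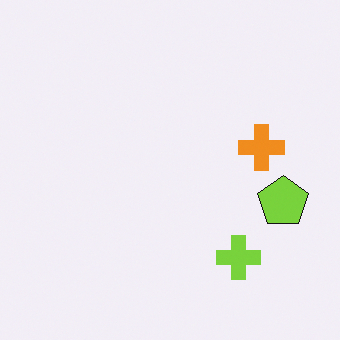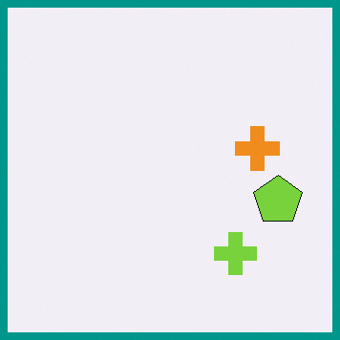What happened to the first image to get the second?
Framed with a teal border.

A solid teal frame runs around the edge of the second image, with the content slightly shrunk inside it.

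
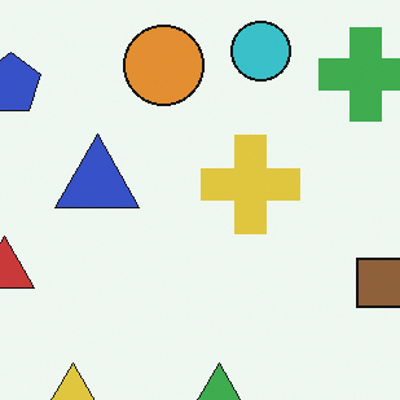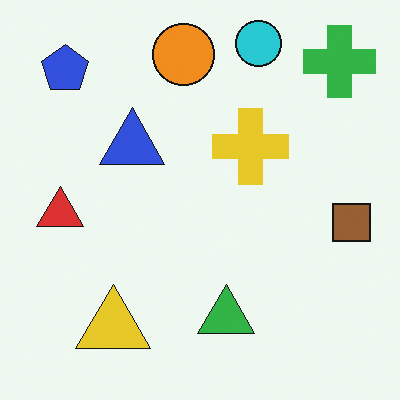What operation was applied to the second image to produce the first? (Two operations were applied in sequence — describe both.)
The first image is the second cropped slightly and scaled back up, then slightly desaturated.

The visible shapes are larger and the field of view is narrower; shapes near the original edges may be partly or wholly outside the frame — a crop-and-rescale. All colors are more muted and greyish — a global saturation change.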